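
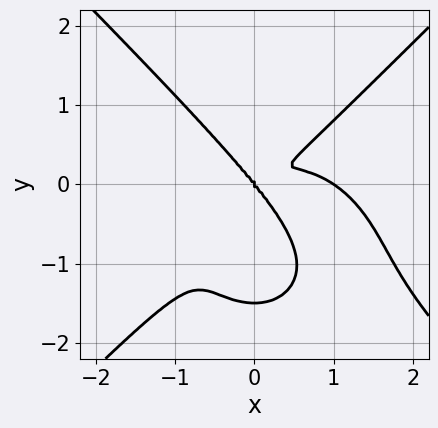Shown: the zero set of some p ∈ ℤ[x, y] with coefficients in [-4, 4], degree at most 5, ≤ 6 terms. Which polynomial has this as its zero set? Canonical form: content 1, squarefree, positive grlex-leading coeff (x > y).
The degree is 4 — a generic line meets the curve in up to 4 points.
From the axis intercepts and sections: among the integer gridlines, it crosses the x-axis at x ∈ {0, 1}; one y-axis crossing is at y = 0.
Solving for integer coefficients yields p as stated.

2*x^4 - 2*y^4 - 2*x^3 + 3*x^2*y - 3*y^3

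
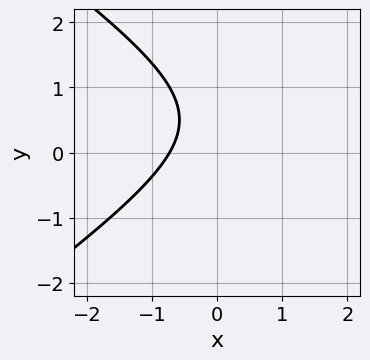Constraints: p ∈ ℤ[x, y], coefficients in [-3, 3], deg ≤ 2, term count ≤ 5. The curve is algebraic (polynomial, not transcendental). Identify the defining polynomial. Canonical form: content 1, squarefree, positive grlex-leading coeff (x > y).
x^2 - 2*y^2 - 2*x + 2*y - 2

First, degree: the shape is more complex than any degree-1 curve, so deg p = 2.
Next, against the integer gridlines: no y-intercept at any integer in the box.
Finally, these observations pin down the coefficients.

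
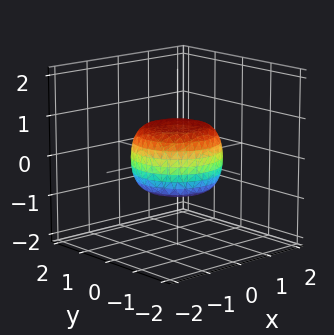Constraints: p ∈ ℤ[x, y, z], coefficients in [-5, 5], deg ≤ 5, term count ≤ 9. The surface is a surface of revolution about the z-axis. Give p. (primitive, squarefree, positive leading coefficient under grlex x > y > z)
2*x^4 + 4*x^2*y^2 + 2*y^4 - x^2 - y^2 + 3*z^2 - 2

First, degree: the shape is more complex than any degree-3 surface, so deg p = 4.
Then, by symmetry, the surface is invariant under rotation about z: p = q(x² + y², z).
Then, from the visible intercepts: a circular section at z = 0 has radius between 1 and 2.
Finally, assembling these constraints gives the stated polynomial.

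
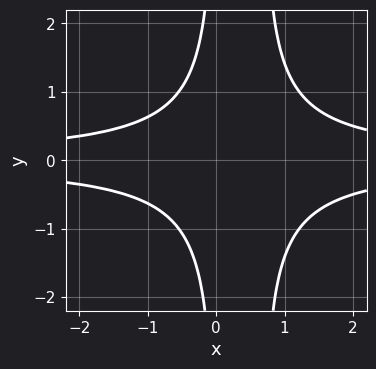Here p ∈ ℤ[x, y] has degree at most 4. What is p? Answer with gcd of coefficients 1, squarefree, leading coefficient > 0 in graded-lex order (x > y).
3*x^2*y^2 - 2*x*y^2 - 2

First, degree: the shape is more complex than any degree-3 curve, so deg p = 4.
Then, symmetries: it's symmetric under y → −y, forcing even powers of y.
Next, checking where it meets the axes: it misses every integer gridline on the x-axis; it misses every integer gridline on the y-axis.
Finally, putting this together gives p.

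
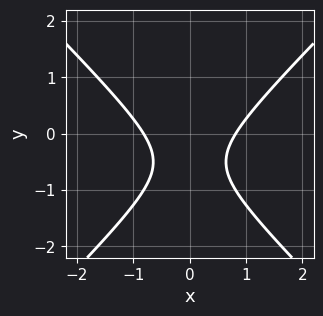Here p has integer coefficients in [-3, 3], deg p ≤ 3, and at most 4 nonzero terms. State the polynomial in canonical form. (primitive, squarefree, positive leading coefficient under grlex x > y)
(a) Degree: a generic line meets the curve in up to 2 points, so deg p = 2.
(b) Symmetries: mirror symmetry x ↦ −x ⇒ only even powers of x.
(c) Reading off the gridlines: no y-intercept at any integer in the box.
(d) The integer polynomial consistent with all of this is the stated p.

3*x^2 - 3*y^2 - 3*y - 2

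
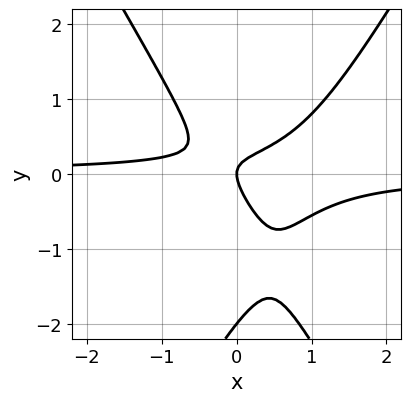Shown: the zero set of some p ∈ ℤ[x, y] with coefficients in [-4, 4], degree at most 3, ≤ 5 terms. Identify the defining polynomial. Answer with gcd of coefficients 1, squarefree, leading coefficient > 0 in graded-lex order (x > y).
3*x^2*y - y^3 - 2*x*y - 2*y^2 + x

(a) Degree: a generic line meets the curve in up to 3 points, so deg p = 3.
(b) From the axis intercepts and sections: the y-axis gridline crossings are at y ∈ {-2, 0}; one x-axis crossing is at x = 0.
(c) Putting this together gives p.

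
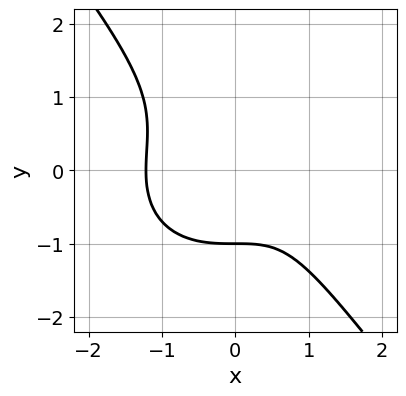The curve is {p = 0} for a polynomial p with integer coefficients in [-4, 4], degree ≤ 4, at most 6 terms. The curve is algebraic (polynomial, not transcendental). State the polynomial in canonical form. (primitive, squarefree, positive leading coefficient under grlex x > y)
1. Degree: a generic line meets the curve in up to 3 points, so deg p = 3.
2. Checking where it meets the axes: it meets the y-axis at y = -1 (among the integer gridlines).
3. These observations pin down the coefficients.

3*x^3 + 2*x*y^2 + 3*y^3 - 2*x + 3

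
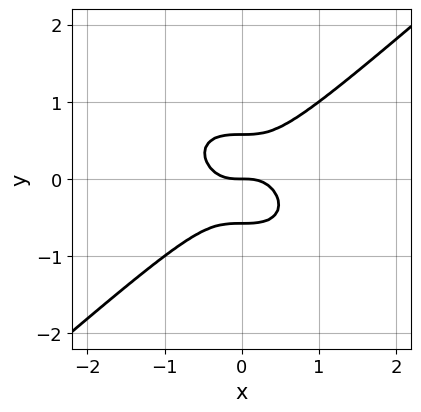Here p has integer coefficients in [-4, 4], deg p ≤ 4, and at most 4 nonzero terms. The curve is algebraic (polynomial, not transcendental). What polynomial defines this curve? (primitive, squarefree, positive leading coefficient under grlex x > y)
2*x^3 - 3*y^3 + y

First, the degree is 3 — no degree-2 curve has this shape.
Then, reading off the gridlines: one y-axis crossing is at y = 0; it crosses the x-axis at the gridline x = 0.
Finally, matching integer coefficients to the picture gives p.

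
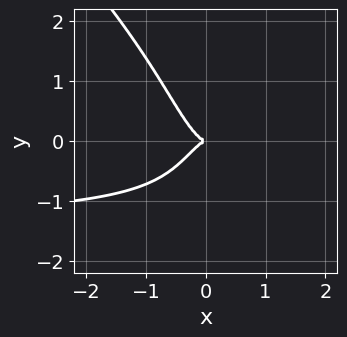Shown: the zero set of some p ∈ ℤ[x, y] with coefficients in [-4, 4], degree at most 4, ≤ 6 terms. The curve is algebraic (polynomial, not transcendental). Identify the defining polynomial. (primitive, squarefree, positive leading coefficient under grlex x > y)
2*x^3*y + 2*x^2*y^2 + 3*x^3 + y^2

First, deg p = 4.
Next, checking where it meets the axes: one y-axis crossing is at y = 0; one x-axis crossing is at x = 0.
Finally, together with the visible shape, these determine p as stated.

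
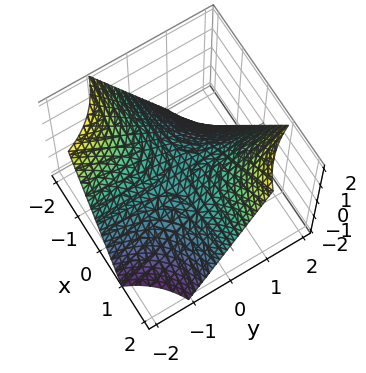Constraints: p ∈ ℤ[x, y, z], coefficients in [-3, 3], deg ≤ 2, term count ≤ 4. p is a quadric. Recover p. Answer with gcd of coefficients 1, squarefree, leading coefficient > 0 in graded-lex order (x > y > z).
(a) The degree is 2 — a hyperbolic paraboloid; a quadric.
(b) Reading off the gridlines: it meets the z-axis at z = 0 (among the integer gridlines); every point of the x-axis in the box is on the surface; the visible y-axis segment lies entirely on the surface.
(c) Fitting integer coefficients to these (and the overall shape) gives p.

x*y - z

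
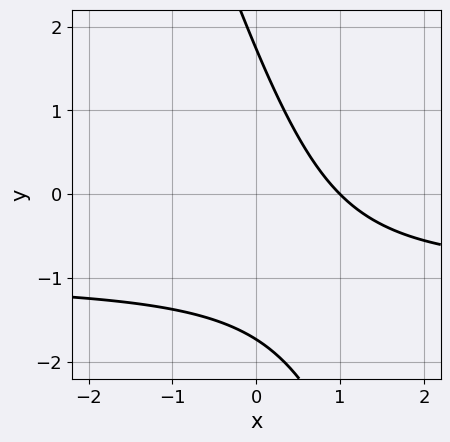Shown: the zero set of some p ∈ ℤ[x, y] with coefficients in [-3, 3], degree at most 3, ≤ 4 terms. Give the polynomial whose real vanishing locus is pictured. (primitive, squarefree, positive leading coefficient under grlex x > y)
3*x*y + y^2 + 3*x - 3

First, deg p = 2.
Then, reading off the gridlines: one x-axis crossing is at x = 1.
Finally, solving for integer coefficients yields p as stated.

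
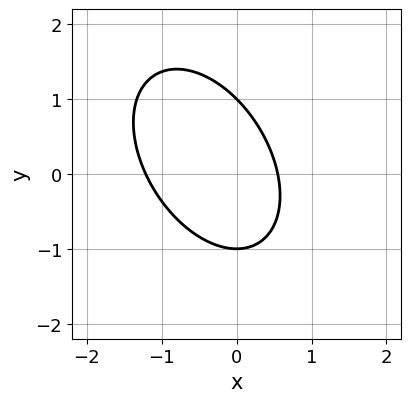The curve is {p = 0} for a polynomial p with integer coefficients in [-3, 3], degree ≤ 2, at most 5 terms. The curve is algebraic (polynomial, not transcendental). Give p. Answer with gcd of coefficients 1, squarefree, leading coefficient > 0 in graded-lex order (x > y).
1. deg p = 2. No degree-1 curve has this shape.
2. Checking where it meets the axes: among the integer gridlines, it crosses the y-axis at y ∈ {-1, 1}.
3. Fitting integer coefficients to these (and the overall shape) gives p.

3*x^2 + 2*x*y + 2*y^2 + 2*x - 2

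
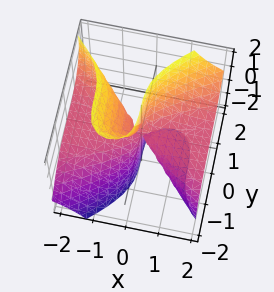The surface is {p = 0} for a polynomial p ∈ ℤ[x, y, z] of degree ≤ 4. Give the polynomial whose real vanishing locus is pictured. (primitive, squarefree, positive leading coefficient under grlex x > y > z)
3*x^2*z + 2*x*z^2 - 2*y^3

1. The degree is 3 — no degree-2 surface has this shape.
2. Reading off the gridlines: the visible z-axis segment lies entirely on the surface; it crosses the y-axis at the gridline y = 0; the visible x-axis segment lies entirely on the surface.
3. Together with the visible shape, these determine p as stated.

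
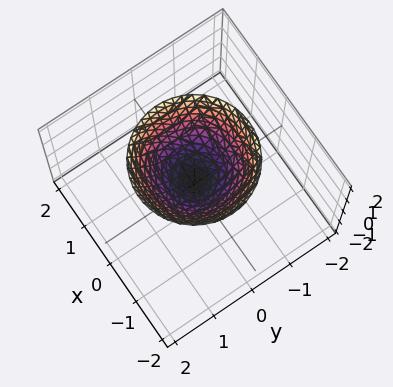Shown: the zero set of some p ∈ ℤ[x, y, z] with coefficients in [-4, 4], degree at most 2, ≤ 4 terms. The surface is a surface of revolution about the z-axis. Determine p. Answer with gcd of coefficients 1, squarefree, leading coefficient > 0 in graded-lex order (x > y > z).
3*x^2 + 3*y^2 - 3*z + 1

deg p = 2. The shape is more complex than any degree-1 surface.
By symmetry, the surface is invariant under rotation about z: p = q(x² + y², z).
Against the integer gridlines: a circular section at z = 1 has radius between 0 and 1; it misses every integer gridline on the y-axis; no x-intercept at any integer in the box.
The integer polynomial consistent with all of this is the stated p.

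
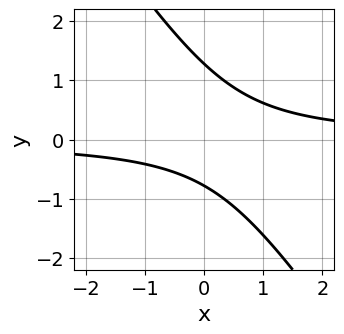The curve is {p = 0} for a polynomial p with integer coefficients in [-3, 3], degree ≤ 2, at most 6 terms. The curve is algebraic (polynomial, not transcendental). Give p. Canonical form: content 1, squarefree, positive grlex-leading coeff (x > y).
deg p = 2. A generic line meets the curve in up to 2 points.
From the visible intercepts: the curve avoids every integer x-axis point in the box.
The integer polynomial consistent with all of this is the stated p.

3*x*y + 2*y^2 - y - 2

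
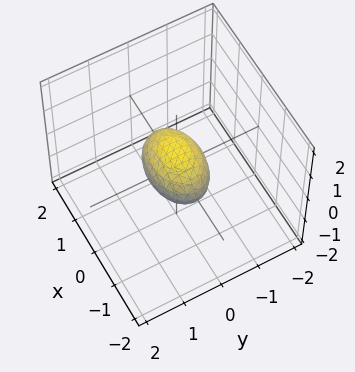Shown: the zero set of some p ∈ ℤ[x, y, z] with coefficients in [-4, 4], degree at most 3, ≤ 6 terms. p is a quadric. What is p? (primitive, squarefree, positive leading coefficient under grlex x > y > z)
x^2 + 2*y^2 + 2*z^2 - 1

Degree: bounded and convex; a quadric, so deg p = 2.
Symmetries: the x ↦ −x reflection is a symmetry, so x appears only in even powers; the y ↦ −y reflection is a symmetry, so y appears only in even powers; mirror symmetry z ↦ −z ⇒ only even powers of z.
From the visible intercepts: among the integer gridlines, it crosses the x-axis at x ∈ {-1, 1}.
Assembling these constraints gives the stated polynomial.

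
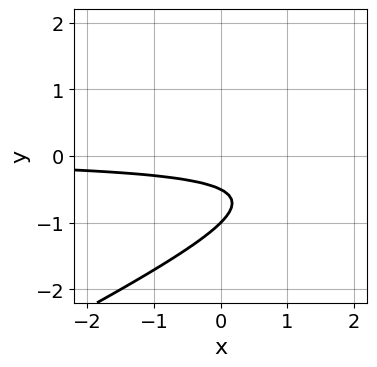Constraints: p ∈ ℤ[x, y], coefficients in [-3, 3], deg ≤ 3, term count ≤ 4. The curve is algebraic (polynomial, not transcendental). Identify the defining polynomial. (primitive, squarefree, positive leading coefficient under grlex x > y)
(a) deg p = 2. No degree-1 curve has this shape.
(b) From the axis intercepts and sections: it misses every integer gridline on the x-axis; one y-axis crossing is at y = -1.
(c) Matching integer coefficients to the picture gives p.

x*y - 2*y^2 - 3*y - 1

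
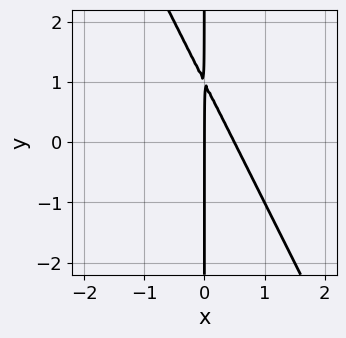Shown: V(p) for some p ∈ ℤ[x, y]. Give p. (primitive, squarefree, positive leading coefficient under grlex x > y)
2*x^2 + x*y - x

First, the degree is 2 — the shape is more complex than any degree-1 curve.
Then, reading off the gridlines: one x-axis crossing is at x = 0; the visible y-axis segment lies entirely on the curve.
Finally, together with the visible shape, these determine p as stated.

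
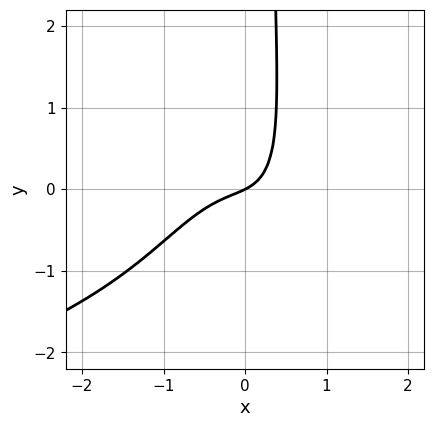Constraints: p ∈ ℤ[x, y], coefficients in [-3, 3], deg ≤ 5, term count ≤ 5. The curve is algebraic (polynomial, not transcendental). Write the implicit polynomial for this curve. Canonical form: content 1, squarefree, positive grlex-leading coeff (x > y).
2*x^2*y^2 + 3*x^3 + 3*x*y + x - 2*y

(a) deg p = 4.
(b) Observable constraints: it meets the y-axis at y = 0 (among the integer gridlines); it crosses the x-axis at the gridline x = 0.
(c) Solving for integer coefficients yields p as stated.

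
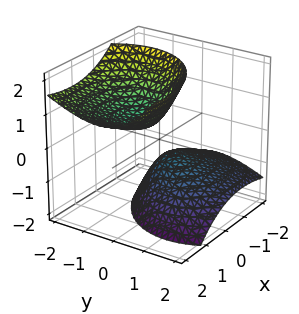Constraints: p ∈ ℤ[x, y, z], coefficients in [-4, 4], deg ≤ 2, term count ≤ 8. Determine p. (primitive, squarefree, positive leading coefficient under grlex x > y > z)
2*x^2 - 3*x*z + 3*y^2 + 3*y*z - 2*z^2 + 1

(a) I count 2 distinct pieces.
(b) Degree: the shape is more complex than any degree-1 surface, so deg p = 2.
(c) Observable constraints: the surface avoids every integer x-axis point in the box; no y-intercept at any integer in the box.
(d) Solving for integer coefficients yields p as stated.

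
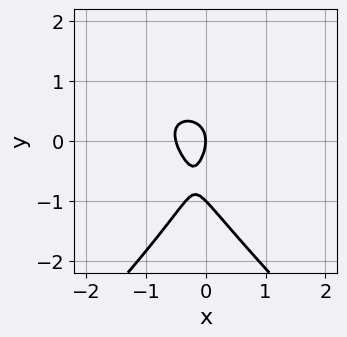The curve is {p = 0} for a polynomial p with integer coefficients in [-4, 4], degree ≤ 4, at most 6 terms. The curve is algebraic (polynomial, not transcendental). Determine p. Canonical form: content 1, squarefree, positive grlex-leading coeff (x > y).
First, the degree is 3 — no degree-2 curve has this shape.
Then, checking where it meets the axes: the y-axis gridline crossings are at y ∈ {-1, 0}; one x-axis crossing is at x = 0.
Finally, together with the visible shape, these determine p as stated.

x^2*y - y^3 - 2*x^2 - y^2 - x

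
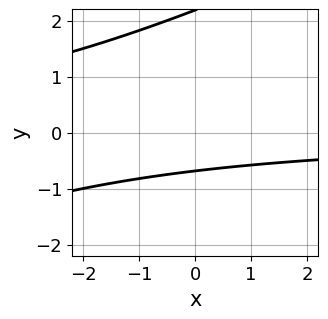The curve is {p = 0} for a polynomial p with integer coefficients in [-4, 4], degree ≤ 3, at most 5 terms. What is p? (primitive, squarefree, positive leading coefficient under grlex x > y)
The degree is 2 — no degree-1 curve has this shape.
Checking where it meets the axes: the curve avoids every integer x-axis point in the box.
Solving for integer coefficients yields p as stated.

x*y - 2*y^2 + 3*y + 3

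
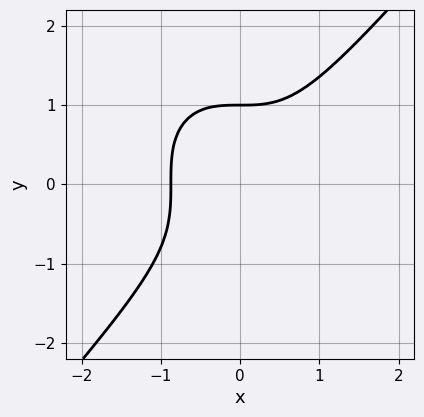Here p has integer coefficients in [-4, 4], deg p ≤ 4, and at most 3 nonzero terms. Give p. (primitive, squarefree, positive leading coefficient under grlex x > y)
(a) The degree is 3 — no degree-2 curve has this shape.
(b) Reading off the gridlines: it crosses the y-axis at the gridline y = 1.
(c) Putting this together gives p.

3*x^3 - 2*y^3 + 2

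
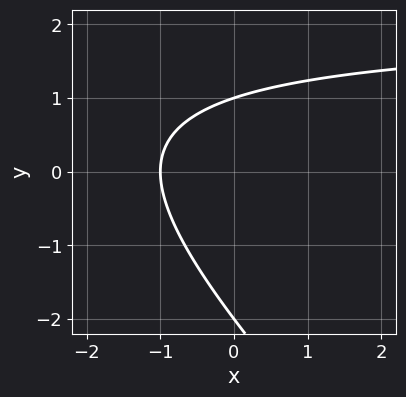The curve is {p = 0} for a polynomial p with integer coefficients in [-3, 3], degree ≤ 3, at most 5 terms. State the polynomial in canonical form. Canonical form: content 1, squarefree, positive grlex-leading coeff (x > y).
1. deg p = 2. No degree-1 curve has this shape.
2. Reading off the gridlines: among the integer gridlines, it crosses the y-axis at y ∈ {-2, 1}; it crosses the x-axis at the gridline x = -1.
3. Assembling these constraints gives the stated polynomial.

x*y + y^2 - 2*x + y - 2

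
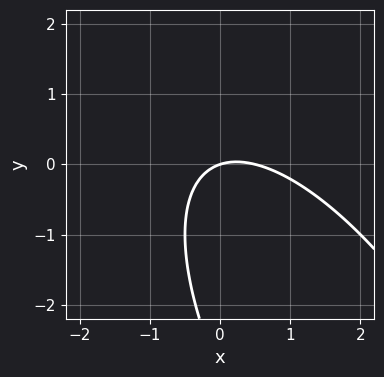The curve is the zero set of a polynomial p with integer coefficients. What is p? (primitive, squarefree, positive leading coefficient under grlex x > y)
First, degree: a generic line meets the curve in up to 2 points, so deg p = 2.
Next, checking where it meets the axes: it crosses the y-axis at the gridline y = 0; it meets the x-axis at x = 0 (among the integer gridlines).
Finally, assembling these constraints gives the stated polynomial.

2*x^2 + 2*x*y + y^2 - x + 3*y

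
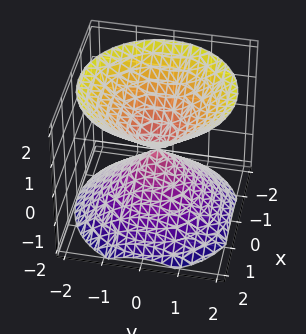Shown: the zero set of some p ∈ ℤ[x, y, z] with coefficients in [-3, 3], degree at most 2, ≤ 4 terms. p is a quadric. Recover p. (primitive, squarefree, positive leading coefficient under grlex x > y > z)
(a) I count 2 distinct pieces.
(b) Degree: a double cone through the origin; a quadric, so deg p = 2.
(c) Symmetries: it's symmetric under z → −z, forcing even powers of z; the surface is invariant under rotation about z: p = q(x² + y², z).
(d) Against the integer gridlines: a circular section at z = -1 has radius exactly 1; one z-axis crossing is at z = 0.
(e) Solving for integer coefficients yields p as stated.

x^2 + y^2 - z^2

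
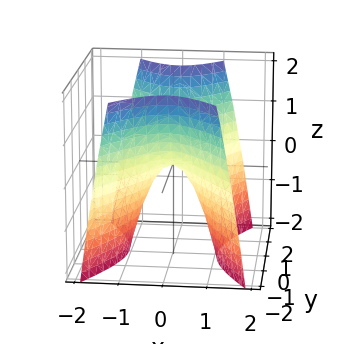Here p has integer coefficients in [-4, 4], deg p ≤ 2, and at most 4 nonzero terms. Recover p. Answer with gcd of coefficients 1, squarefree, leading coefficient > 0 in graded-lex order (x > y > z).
1. deg p = 2.
2. Symmetries: mirror symmetry y ↦ −y ⇒ only even powers of y; the x ↦ −x reflection is a symmetry, so x appears only in even powers.
3. Reading off the gridlines: one x-axis crossing is at x = 0; it meets the z-axis at z = 0 (among the integer gridlines); it meets the y-axis at y = 0 (among the integer gridlines).
4. Solving for integer coefficients yields p as stated.

2*x^2 - y^2 + z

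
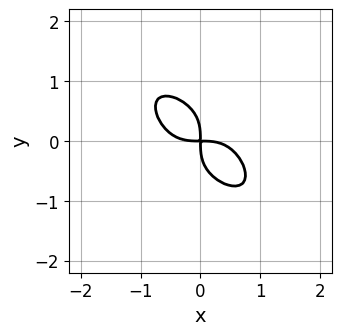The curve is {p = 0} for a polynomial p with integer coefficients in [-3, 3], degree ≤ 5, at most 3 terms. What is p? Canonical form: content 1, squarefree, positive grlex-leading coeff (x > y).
deg p = 4. A generic line meets the curve in up to 4 points.
Putting this together gives p.

x^4 + y^4 + x*y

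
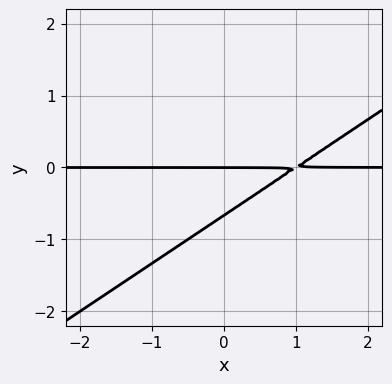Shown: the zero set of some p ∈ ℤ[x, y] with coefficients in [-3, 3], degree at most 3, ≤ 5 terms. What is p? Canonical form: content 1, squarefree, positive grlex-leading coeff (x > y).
2*x*y - 3*y^2 - 2*y

1. deg p = 2. The shape is more complex than any degree-1 curve.
2. Against the integer gridlines: the visible x-axis segment lies entirely on the curve; it meets the y-axis at y = 0 (among the integer gridlines).
3. Putting this together gives p.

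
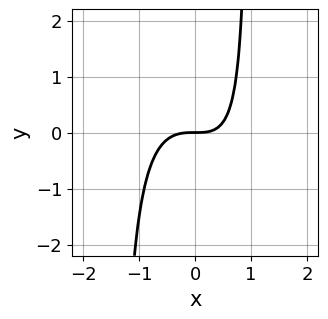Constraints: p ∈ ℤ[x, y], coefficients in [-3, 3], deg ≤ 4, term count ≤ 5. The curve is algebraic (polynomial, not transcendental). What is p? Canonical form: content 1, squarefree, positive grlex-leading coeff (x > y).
3*x^3 + 2*x^2*y + x*y - 3*y

(a) The degree is 3 — the shape is more complex than any degree-2 curve.
(b) Checking where it meets the axes: one y-axis crossing is at y = 0; it meets the x-axis at x = 0 (among the integer gridlines).
(c) Fitting integer coefficients to these (and the overall shape) gives p.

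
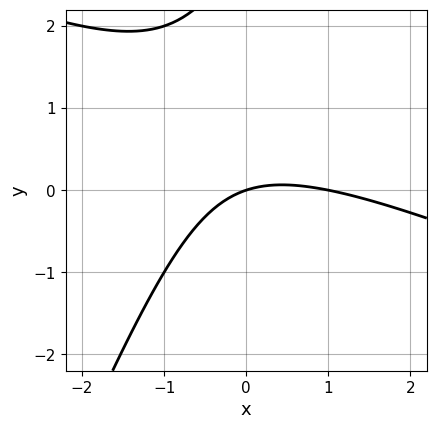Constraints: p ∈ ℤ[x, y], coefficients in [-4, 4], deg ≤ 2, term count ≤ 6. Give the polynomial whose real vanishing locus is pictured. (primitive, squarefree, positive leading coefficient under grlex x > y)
First, deg p = 2. No degree-1 curve has this shape.
Next, observable constraints: it meets the y-axis at y = 0 (among the integer gridlines); among the integer gridlines, it crosses the x-axis at x ∈ {0, 1}.
Finally, fitting integer coefficients to these (and the overall shape) gives p.

x^2 + 2*x*y - y^2 - x + 3*y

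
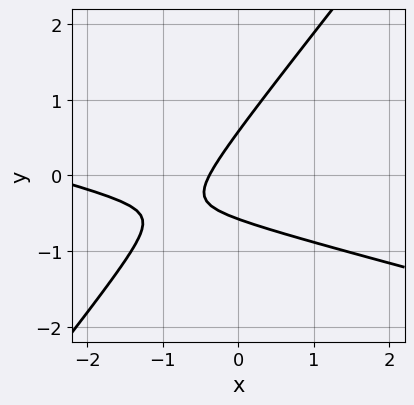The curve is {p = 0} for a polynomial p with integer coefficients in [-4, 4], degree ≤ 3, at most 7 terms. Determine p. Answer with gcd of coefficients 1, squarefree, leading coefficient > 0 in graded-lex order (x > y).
x^2 + 3*x*y - 3*y^2 + 3*x + 1

1. deg p = 2. A generic line meets the curve in up to 2 points.
2. The integer polynomial consistent with all of this is the stated p.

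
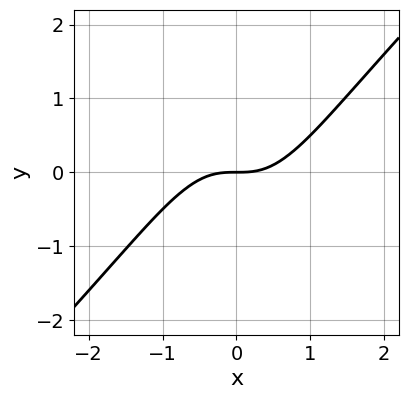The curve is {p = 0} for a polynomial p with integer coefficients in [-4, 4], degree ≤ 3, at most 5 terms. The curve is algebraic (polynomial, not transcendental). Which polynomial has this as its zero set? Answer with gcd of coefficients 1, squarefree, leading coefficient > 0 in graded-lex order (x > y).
1. Degree: the shape is more complex than any degree-2 curve, so deg p = 3.
2. From the axis intercepts and sections: it meets the y-axis at y = 0 (among the integer gridlines); it meets the x-axis at x = 0 (among the integer gridlines).
3. Solving for integer coefficients yields p as stated.

x^3 - x^2*y - y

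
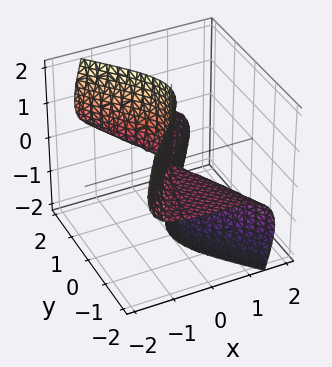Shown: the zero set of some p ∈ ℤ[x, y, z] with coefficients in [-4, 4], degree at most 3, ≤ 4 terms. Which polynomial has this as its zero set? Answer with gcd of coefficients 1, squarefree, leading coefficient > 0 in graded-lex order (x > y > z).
x^3 - 2*x^2*z + 3*x*z^2 + 3*y^2*z

Degree: no degree-2 surface has this shape, so deg p = 3.
From the visible intercepts: one x-axis crossing is at x = 0; every point of the z-axis in the box is on the surface; the visible y-axis segment lies entirely on the surface.
Solving for integer coefficients yields p as stated.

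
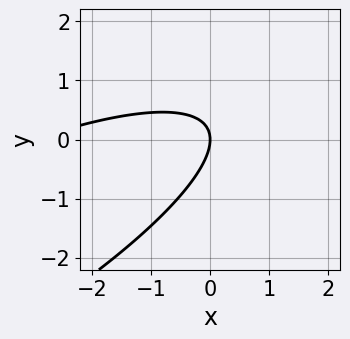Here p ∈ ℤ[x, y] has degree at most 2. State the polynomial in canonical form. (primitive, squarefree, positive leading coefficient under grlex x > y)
1. deg p = 2.
2. Checking where it meets the axes: one x-axis crossing is at x = 0; it meets the y-axis at y = 0 (among the integer gridlines).
3. Solving for integer coefficients yields p as stated.

x^2 - 3*x*y + 3*y^2 + 3*x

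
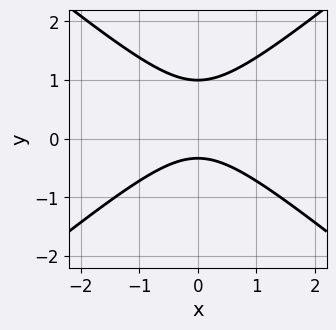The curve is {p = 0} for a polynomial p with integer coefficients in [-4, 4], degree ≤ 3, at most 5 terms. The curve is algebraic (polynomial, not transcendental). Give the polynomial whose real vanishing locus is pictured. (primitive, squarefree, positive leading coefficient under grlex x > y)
2*x^2 - 3*y^2 + 2*y + 1

The degree is 2 — a generic line meets the curve in up to 2 points.
Symmetries: the x ↦ −x reflection is a symmetry, so x appears only in even powers.
Observable constraints: no x-intercept at any integer in the box; it meets the y-axis at y = 1 (among the integer gridlines).
These observations pin down the coefficients.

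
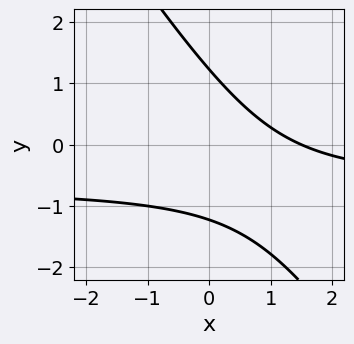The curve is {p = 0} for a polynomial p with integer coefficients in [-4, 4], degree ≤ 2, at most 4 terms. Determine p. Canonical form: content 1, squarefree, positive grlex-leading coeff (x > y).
3*x*y + 2*y^2 + 2*x - 3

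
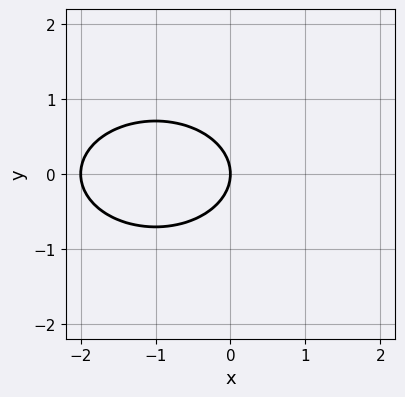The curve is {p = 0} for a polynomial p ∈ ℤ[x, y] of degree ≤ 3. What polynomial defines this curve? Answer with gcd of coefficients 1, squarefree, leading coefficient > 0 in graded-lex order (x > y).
x^2 + 2*y^2 + 2*x

First, degree: the shape is more complex than any degree-1 curve, so deg p = 2.
Then, symmetries: mirror symmetry y ↦ −y ⇒ only even powers of y.
Then, observable constraints: it meets the y-axis at y = 0 (among the integer gridlines); the x-axis gridline crossings are at x ∈ {-2, 0}.
Finally, the integer polynomial consistent with all of this is the stated p.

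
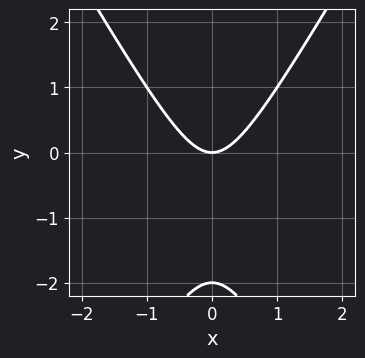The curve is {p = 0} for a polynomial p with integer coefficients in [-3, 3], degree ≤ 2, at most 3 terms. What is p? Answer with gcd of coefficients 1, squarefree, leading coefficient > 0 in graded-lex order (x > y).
3*x^2 - y^2 - 2*y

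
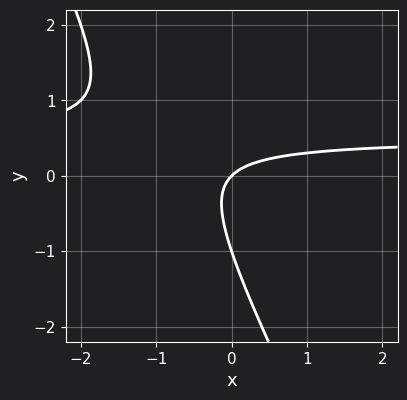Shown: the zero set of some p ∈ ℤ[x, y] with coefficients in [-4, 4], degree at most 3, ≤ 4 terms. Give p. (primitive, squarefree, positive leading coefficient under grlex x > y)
2*x*y + y^2 - x + y

First, deg p = 2.
Then, from the visible intercepts: it meets the x-axis at x = 0 (among the integer gridlines); among the integer gridlines, it crosses the y-axis at y ∈ {-1, 0}.
Finally, the integer polynomial consistent with all of this is the stated p.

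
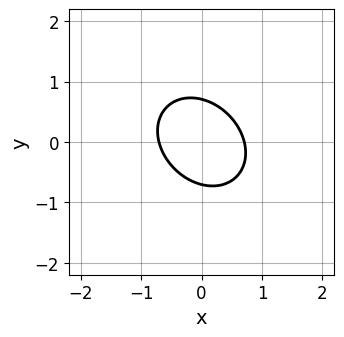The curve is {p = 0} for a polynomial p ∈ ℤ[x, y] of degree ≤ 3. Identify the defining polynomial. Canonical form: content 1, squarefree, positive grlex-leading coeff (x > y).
1. Degree: the shape is more complex than any degree-1 curve, so deg p = 2.
2. Matching integer coefficients to the picture gives p.

2*x^2 + x*y + 2*y^2 - 1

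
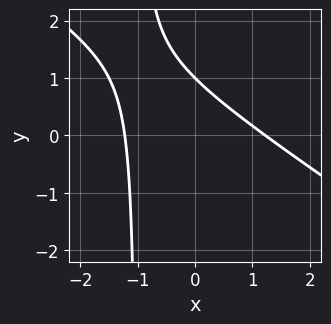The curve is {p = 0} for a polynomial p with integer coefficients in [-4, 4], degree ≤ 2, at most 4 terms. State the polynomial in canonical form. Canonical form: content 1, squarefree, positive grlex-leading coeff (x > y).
(a) deg p = 2.
(b) Against the integer gridlines: it meets the y-axis at y = 1 (among the integer gridlines).
(c) Matching integer coefficients to the picture gives p.

2*x^2 + 3*x*y + 3*y - 3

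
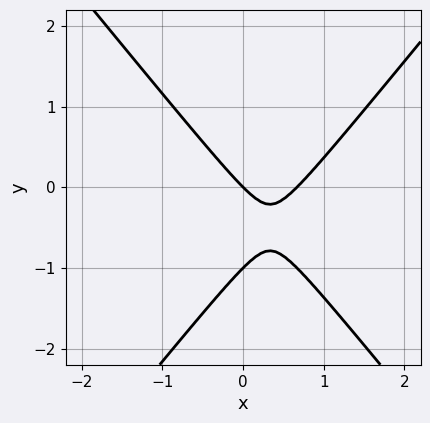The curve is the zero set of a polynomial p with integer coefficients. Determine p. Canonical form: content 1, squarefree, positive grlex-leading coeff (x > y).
First, the degree is 2 — a generic line meets the curve in up to 2 points.
Then, observable constraints: one x-axis crossing is at x = 0; the y-axis gridline crossings are at y ∈ {-1, 0}.
Finally, solving for integer coefficients yields p as stated.

3*x^2 - 2*y^2 - 2*x - 2*y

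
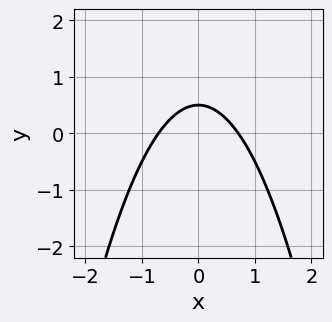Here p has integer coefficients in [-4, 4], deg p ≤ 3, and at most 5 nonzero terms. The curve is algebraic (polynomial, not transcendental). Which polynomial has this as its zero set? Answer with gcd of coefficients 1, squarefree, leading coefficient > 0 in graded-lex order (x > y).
2*x^2 + 2*y - 1

1. Degree: no degree-1 curve has this shape, so deg p = 2.
2. Symmetries: mirror symmetry x ↦ −x ⇒ only even powers of x.
3. Putting this together gives p.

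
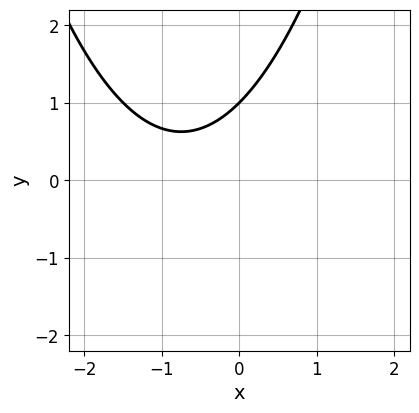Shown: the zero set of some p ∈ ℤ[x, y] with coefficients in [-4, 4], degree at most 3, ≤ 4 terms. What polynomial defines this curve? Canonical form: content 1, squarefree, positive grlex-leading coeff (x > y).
1. The degree is 2 — the shape is more complex than any degree-1 curve.
2. Checking where it meets the axes: it meets the y-axis at y = 1 (among the integer gridlines); it misses every integer gridline on the x-axis.
3. Putting this together gives p.

2*x^2 + 3*x - 3*y + 3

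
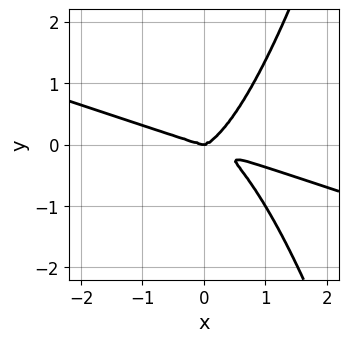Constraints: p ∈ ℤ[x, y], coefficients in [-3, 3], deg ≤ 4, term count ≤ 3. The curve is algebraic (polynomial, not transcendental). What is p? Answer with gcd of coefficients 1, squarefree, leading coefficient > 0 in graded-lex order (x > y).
x^4 + 3*x^3*y - 2*y^3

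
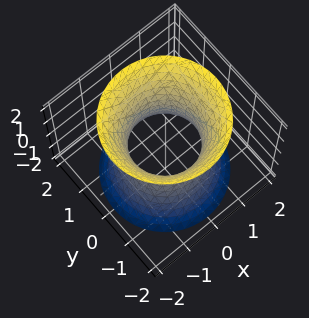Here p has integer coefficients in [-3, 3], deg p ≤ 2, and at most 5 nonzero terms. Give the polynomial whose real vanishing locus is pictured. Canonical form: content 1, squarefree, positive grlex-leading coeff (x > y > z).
2*x^2 + 2*y^2 - z^2 - 2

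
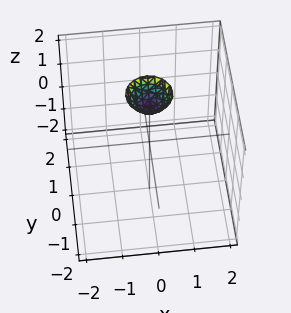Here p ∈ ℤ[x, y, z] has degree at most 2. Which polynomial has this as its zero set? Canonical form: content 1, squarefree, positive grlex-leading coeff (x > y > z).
1. deg p = 2.
2. Symmetry: every cross-section ⟂ z is a circle, so x, y appear only via x² + y².
3. From the visible intercepts: it misses every integer gridline on the x-axis; it misses every integer gridline on the y-axis.
4. Putting this together gives p.

3*x^2 + 3*y^2 - 2*z + 3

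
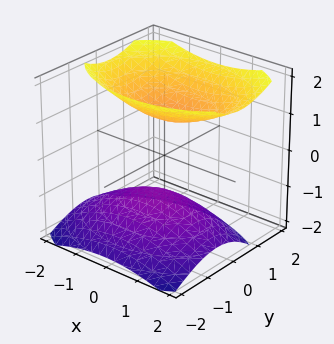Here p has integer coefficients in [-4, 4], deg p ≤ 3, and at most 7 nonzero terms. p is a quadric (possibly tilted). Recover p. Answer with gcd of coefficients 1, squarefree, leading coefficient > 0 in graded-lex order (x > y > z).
x^2 + 2*y^2 - y*z - 2*z^2 + 2

First, the picture has 2 separate pieces. They look like related sheets of one shape, so recover p as a whole.
Next, the degree is 2 — the shape is more complex than any degree-1 surface.
Then, observable constraints: it misses every integer gridline on the y-axis; the z-axis gridline crossings are at z ∈ {-1, 1}; no x-intercept at any integer in the box.
Finally, the integer polynomial consistent with all of this is the stated p.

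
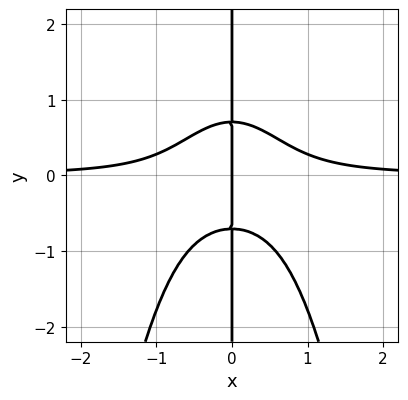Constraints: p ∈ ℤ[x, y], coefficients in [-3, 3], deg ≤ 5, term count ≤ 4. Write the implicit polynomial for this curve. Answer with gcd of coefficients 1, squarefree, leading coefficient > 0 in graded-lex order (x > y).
3*x^3*y + 2*x*y^2 - x

(a) Degree: a generic line meets the curve in up to 4 points, so deg p = 4.
(b) Against the integer gridlines: it meets the x-axis at x = 0 (among the integer gridlines); every point of the y-axis in the box is on the curve.
(c) These observations pin down the coefficients.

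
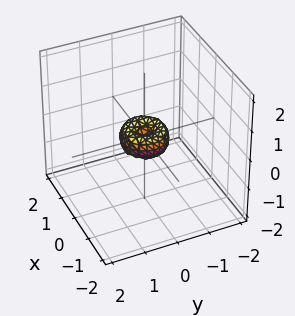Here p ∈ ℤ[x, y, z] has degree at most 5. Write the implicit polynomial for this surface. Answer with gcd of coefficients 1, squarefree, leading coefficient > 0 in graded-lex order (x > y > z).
First, the degree is 4 — a generic line meets the surface in up to 4 points.
Next, by symmetry, the z-axis is an axis of rotation, so x and y enter only as x² + y².
Next, from the visible intercepts: it meets the y-axis at y = 0 (among the integer gridlines); it crosses the z-axis at the gridline z = 0; one x-axis crossing is at x = 0; a circular section at z = 0 has radius between 0 and 1.
Finally, assembling these constraints gives the stated polynomial.

2*x^4 + 4*x^2*y^2 + 2*y^4 - x^2 - y^2 + z^2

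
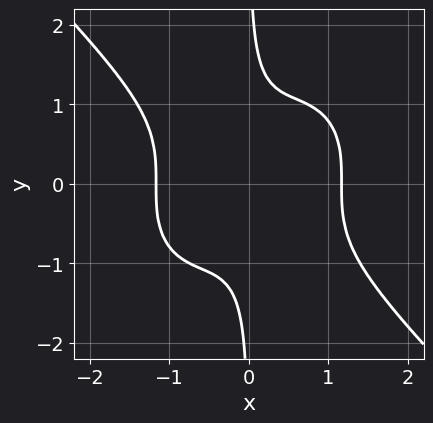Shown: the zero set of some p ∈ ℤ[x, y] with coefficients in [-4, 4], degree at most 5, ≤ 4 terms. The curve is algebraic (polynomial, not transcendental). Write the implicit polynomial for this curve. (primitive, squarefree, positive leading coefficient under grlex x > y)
2*x^4 + 2*x*y^3 - 2*x^2 - 1

1. deg p = 4. A generic line meets the curve in up to 4 points.
2. From the axis intercepts and sections: no y-intercept at any integer in the box.
3. Assembling these constraints gives the stated polynomial.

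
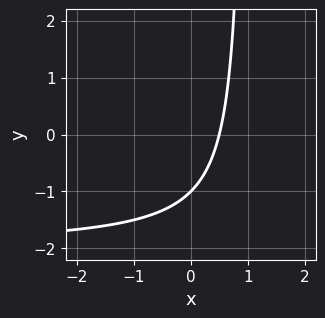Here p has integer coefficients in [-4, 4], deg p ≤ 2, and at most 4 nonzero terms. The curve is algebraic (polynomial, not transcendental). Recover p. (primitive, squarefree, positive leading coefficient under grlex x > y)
x*y + 2*x - y - 1

First, deg p = 2. A generic line meets the curve in up to 2 points.
Next, from the visible intercepts: it meets the y-axis at y = -1 (among the integer gridlines).
Finally, the integer polynomial consistent with all of this is the stated p.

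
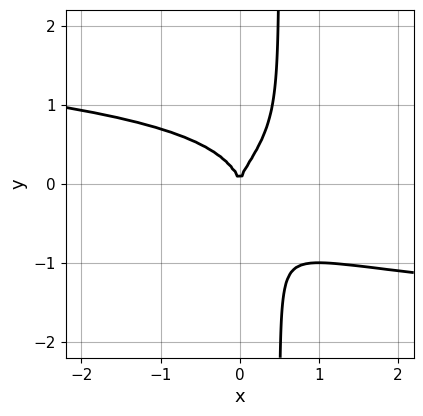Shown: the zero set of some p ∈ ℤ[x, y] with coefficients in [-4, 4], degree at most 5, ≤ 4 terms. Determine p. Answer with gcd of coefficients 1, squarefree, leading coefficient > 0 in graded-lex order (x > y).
1. The degree is 4 — a generic line meets the curve in up to 4 points.
2. From the axis intercepts and sections: one x-axis crossing is at x = 0; it crosses the y-axis at the gridline y = 0.
3. Together with the visible shape, these determine p as stated.

2*x*y^3 - y^3 + x^2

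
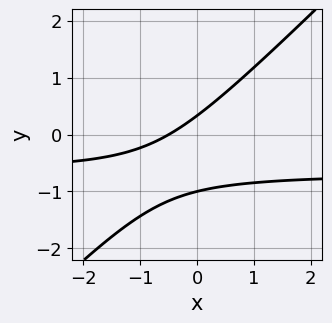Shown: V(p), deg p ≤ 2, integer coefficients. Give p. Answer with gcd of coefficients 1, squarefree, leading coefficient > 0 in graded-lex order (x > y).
3*x*y - 3*y^2 + 2*x - 2*y + 1

1. The degree is 2 — the shape is more complex than any degree-1 curve.
2. From the axis intercepts and sections: one y-axis crossing is at y = -1.
3. These observations pin down the coefficients.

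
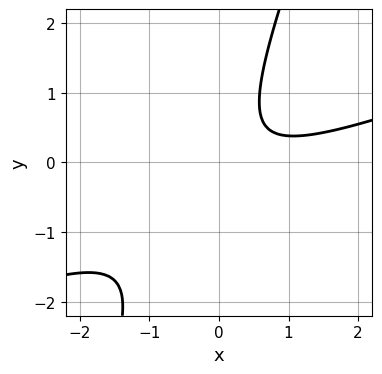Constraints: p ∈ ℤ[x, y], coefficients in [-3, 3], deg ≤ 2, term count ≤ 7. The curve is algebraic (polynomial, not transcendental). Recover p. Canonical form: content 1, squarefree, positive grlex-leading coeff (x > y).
x^2 - 3*x*y + y^2 - x + 1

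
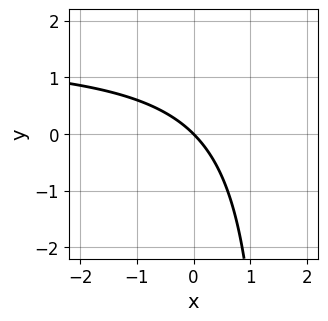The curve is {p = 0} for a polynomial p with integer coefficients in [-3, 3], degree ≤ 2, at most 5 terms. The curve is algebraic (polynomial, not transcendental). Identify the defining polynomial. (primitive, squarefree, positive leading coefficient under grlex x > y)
2*x*y - 3*x - 3*y

1. Degree: a generic line meets the curve in up to 2 points, so deg p = 2.
2. Against the integer gridlines: it meets the x-axis at x = 0 (among the integer gridlines); it meets the y-axis at y = 0 (among the integer gridlines).
3. Putting this together gives p.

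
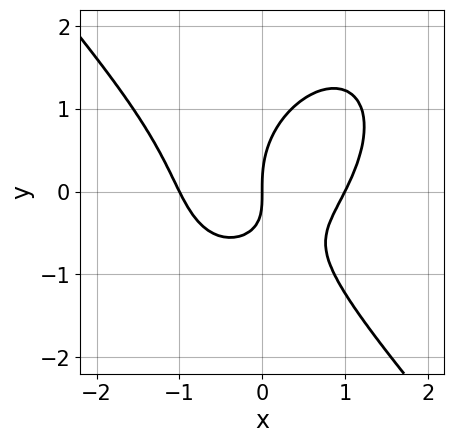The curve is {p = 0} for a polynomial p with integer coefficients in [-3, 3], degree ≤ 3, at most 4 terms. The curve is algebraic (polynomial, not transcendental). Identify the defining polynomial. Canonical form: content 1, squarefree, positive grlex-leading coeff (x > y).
3*x^3 + 2*y^3 - 3*x*y - 3*x

1. Degree: no degree-2 curve has this shape, so deg p = 3.
2. Against the integer gridlines: the x-axis gridline crossings are at x ∈ {-1, 0, 1}; it crosses the y-axis at the gridline y = 0.
3. Putting this together gives p.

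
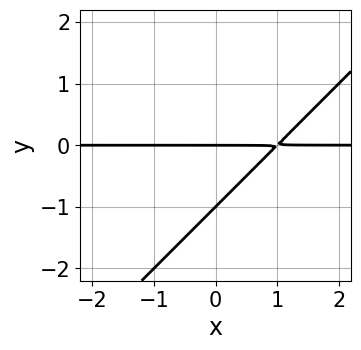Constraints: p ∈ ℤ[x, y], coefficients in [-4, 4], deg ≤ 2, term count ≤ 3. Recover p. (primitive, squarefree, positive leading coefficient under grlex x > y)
First, deg p = 2. A generic line meets the curve in up to 2 points.
Then, reading off the gridlines: the visible x-axis segment lies entirely on the curve; among the integer gridlines, it crosses the y-axis at y ∈ {-1, 0}.
Finally, solving for integer coefficients yields p as stated.

x*y - y^2 - y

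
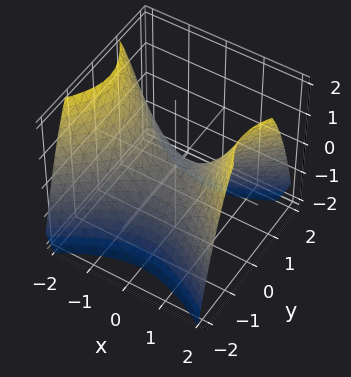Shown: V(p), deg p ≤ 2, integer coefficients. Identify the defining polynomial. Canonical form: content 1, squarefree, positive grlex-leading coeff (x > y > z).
The degree is 2 — a hyperbolic paraboloid; a quadric.
Symmetries: it's symmetric under y → −y, forcing even powers of y; it's symmetric under x → −x, forcing even powers of x.
Checking where it meets the axes: it crosses the y-axis at the gridline y = 0; it crosses the x-axis at the gridline x = 0; it crosses the z-axis at the gridline z = 0.
These observations pin down the coefficients.

2*x^2 - 3*y^2 - 3*z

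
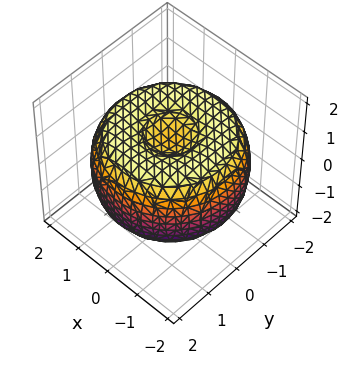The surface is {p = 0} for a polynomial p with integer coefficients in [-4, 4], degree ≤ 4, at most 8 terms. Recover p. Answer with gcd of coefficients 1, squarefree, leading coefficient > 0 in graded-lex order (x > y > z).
First, deg p = 4.
Then, symmetries: every cross-section ⟂ z is a circle, so x, y appear only via x² + y².
Next, from the visible intercepts: a circular section at z = 0 has radius between 1 and 2.
Finally, fitting integer coefficients to these (and the overall shape) gives p.

x^4 + 2*x^2*y^2 + y^4 - 3*x^2 - 3*y^2 + 3*z^2 - 2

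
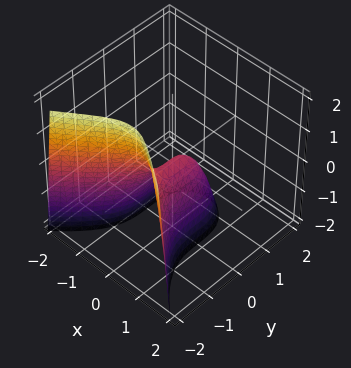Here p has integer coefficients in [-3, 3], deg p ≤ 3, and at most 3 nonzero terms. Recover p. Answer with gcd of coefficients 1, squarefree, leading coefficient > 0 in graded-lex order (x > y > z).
(a) Degree: no degree-2 surface has this shape, so deg p = 3.
(b) Checking where it meets the axes: it meets the y-axis at y = 0 (among the integer gridlines); it crosses the x-axis at the gridline x = 0; it meets the z-axis at z = 0 (among the integer gridlines).
(c) Solving for integer coefficients yields p as stated.

y^3 + 3*x^2 + z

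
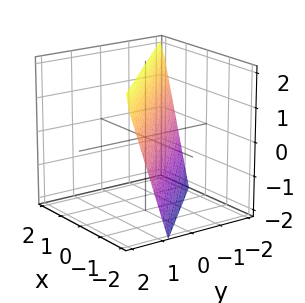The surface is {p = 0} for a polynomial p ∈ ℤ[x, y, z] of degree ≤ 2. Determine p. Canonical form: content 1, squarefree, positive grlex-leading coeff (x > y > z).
deg p = 1. Every cross-section is a straight line — this is a plane.
Observable constraints: it meets the z-axis at z = 2 (among the integer gridlines).
Together with the visible shape, these determine p as stated.

3*x + 3*y - z + 2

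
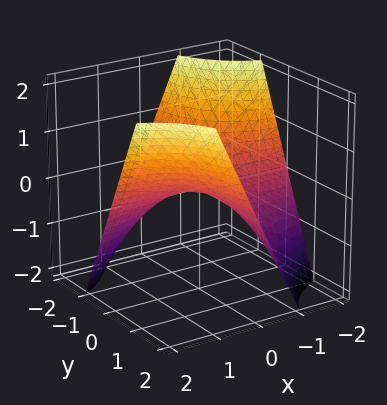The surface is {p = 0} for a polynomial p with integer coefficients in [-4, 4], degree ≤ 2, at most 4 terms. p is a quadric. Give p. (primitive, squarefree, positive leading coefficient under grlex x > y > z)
x*y - z

The degree is 2 — a saddle surface; a quadric.
From the axis intercepts and sections: the visible x-axis segment lies entirely on the surface; one z-axis crossing is at z = 0; the visible y-axis segment lies entirely on the surface.
Assembling these constraints gives the stated polynomial.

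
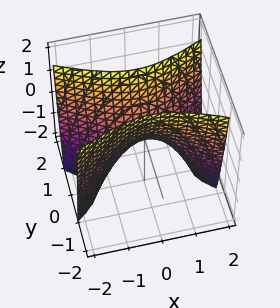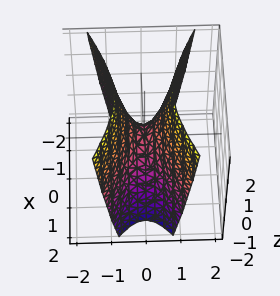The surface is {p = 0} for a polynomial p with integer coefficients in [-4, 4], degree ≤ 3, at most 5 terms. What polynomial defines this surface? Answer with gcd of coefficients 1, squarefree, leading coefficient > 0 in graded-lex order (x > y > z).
1. Degree: a saddle surface; a quadric, so deg p = 2.
2. Symmetries: the x ↦ −x reflection is a symmetry, so x appears only in even powers; it's symmetric under y → −y, forcing even powers of y.
3. From the axis intercepts and sections: it meets the y-axis at y = 0 (among the integer gridlines); one x-axis crossing is at x = 0; it meets the z-axis at z = 0 (among the integer gridlines).
4. Putting this together gives p.

x^2 - 3*y^2 + z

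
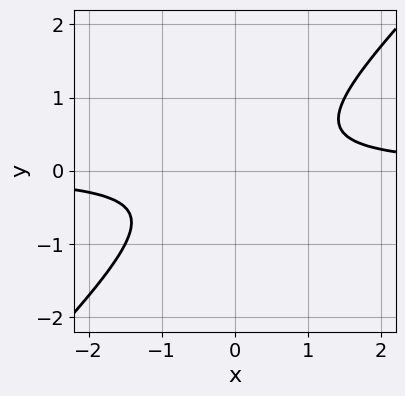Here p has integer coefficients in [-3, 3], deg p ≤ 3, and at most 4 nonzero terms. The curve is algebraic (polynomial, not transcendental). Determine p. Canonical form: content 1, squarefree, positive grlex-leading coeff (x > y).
2*x*y - 2*y^2 - 1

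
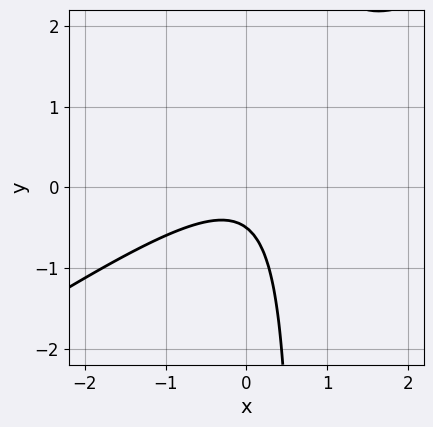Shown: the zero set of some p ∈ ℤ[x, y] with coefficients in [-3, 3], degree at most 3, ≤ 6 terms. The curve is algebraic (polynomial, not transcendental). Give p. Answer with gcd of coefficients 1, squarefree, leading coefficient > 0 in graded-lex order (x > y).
The degree is 2 — the shape is more complex than any degree-1 curve.
Against the integer gridlines: no x-intercept at any integer in the box.
Solving for integer coefficients yields p as stated.

2*x^2 - 3*x*y + 2*y + 1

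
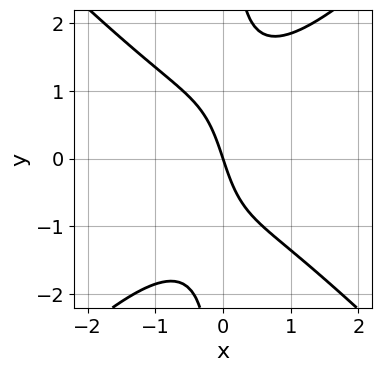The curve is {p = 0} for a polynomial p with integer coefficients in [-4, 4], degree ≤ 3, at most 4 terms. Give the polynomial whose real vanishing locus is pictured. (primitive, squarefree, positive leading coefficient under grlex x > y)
2*x^3 - 2*x*y^2 + 3*x + y

(a) Degree: no degree-2 curve has this shape, so deg p = 3.
(b) From the visible intercepts: one x-axis crossing is at x = 0; it meets the y-axis at y = 0 (among the integer gridlines).
(c) Together with the visible shape, these determine p as stated.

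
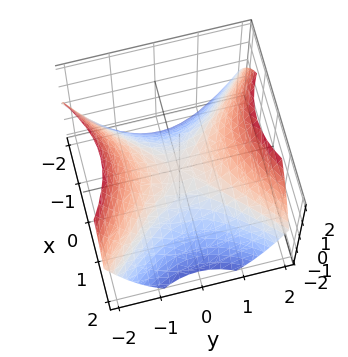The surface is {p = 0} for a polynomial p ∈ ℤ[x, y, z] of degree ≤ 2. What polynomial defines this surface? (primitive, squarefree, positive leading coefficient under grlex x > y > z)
2*x^2 - 2*y^2 + 3*z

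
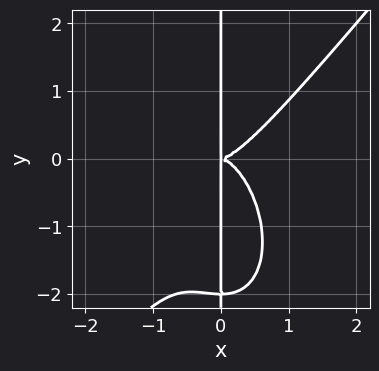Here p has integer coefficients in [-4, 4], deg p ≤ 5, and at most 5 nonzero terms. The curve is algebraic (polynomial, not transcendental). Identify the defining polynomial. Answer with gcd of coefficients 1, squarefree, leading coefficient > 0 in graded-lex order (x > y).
(a) deg p = 4. No degree-3 curve has this shape.
(b) Against the integer gridlines: the visible y-axis segment lies entirely on the curve.
(c) The integer polynomial consistent with all of this is the stated p.

3*x^4 - x^3*y - x*y^3 - 2*x*y^2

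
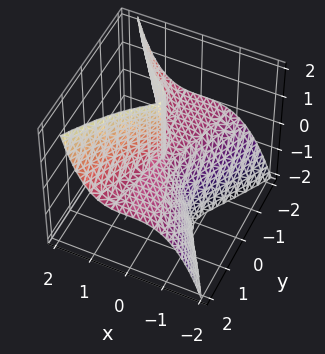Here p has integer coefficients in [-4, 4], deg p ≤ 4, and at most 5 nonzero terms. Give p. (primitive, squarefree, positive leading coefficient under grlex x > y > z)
Degree: the shape is more complex than any degree-2 surface, so deg p = 3.
Checking where it meets the axes: it crosses the x-axis at the gridline x = 0; the visible z-axis segment lies entirely on the surface; the visible y-axis segment lies entirely on the surface.
These observations pin down the coefficients.

3*x^3 - 2*y^2*z + x*z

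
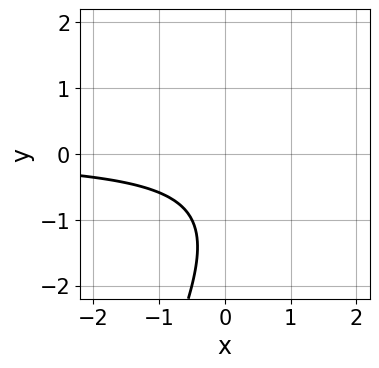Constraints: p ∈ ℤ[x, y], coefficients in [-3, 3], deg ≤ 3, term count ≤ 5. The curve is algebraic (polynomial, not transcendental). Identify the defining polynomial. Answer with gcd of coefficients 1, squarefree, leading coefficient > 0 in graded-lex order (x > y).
2*x*y - y^2 - 2*y - 2

(a) Degree: a generic line meets the curve in up to 2 points, so deg p = 2.
(b) Observable constraints: no y-intercept at any integer in the box; the curve avoids every integer x-axis point in the box.
(c) Matching integer coefficients to the picture gives p.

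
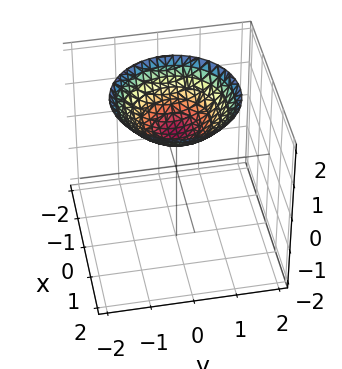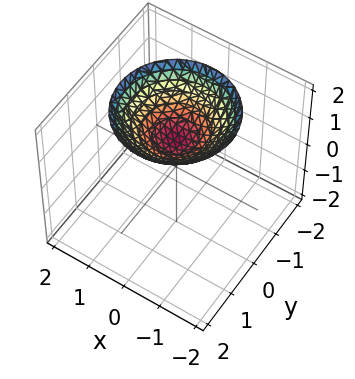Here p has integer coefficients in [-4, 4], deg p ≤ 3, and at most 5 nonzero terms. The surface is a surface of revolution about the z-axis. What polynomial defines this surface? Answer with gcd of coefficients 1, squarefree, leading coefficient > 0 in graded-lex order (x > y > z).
The degree is 2 — a generic line meets the surface in up to 2 points.
By symmetry, the z-axis is an axis of rotation, so x and y enter only as x² + y².
From the visible intercepts: a circular section at z = 2 has radius between 1 and 2; no x-intercept at any integer in the box.
Putting this together gives p. Check: (0, 0, 1) on the z-axis lies on the surface, and p(0, 0, 1) = 0. ✓

x^2 + y^2 - 2*z + 2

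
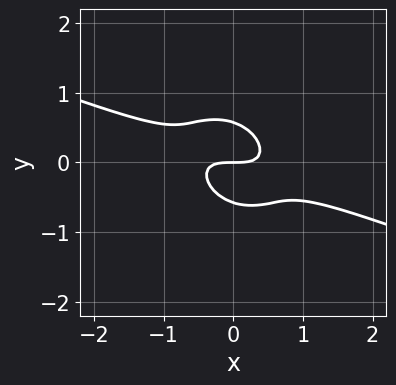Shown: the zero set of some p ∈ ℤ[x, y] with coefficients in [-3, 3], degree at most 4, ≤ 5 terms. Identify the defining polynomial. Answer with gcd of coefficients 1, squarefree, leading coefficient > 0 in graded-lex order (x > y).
x^3 + 3*x^2*y + 2*x*y^2 + 3*y^3 - y

First, deg p = 3.
Next, observable constraints: one x-axis crossing is at x = 0; it meets the y-axis at y = 0 (among the integer gridlines).
Finally, fitting integer coefficients to these (and the overall shape) gives p.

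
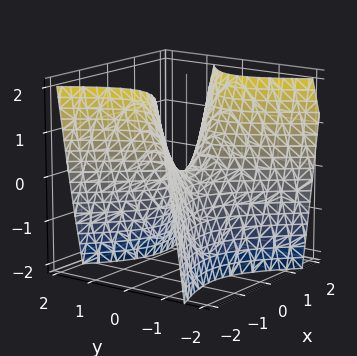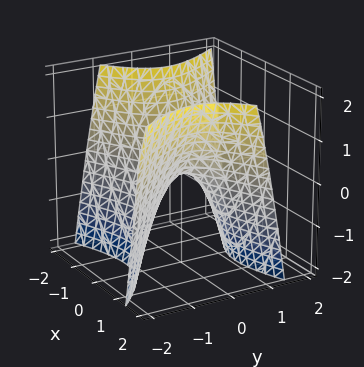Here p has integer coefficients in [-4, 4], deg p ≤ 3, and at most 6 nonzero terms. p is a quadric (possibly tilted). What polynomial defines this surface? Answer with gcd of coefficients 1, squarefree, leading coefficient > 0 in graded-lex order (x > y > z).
1. Degree: the shape is more complex than any degree-1 surface, so deg p = 2.
2. From the visible intercepts: it meets the z-axis at z = 0 (among the integer gridlines); it meets the y-axis at y = 0 (among the integer gridlines); it crosses the x-axis at the gridline x = 0.
3. Matching integer coefficients to the picture gives p.

2*x^2 - 2*x*y - 3*y^2 - 2*z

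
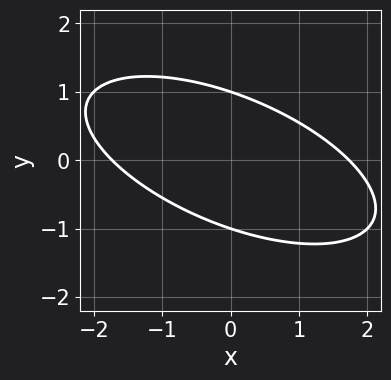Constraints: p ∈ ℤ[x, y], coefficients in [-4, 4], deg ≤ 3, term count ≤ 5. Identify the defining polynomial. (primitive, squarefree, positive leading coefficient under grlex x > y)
x^2 + 2*x*y + 3*y^2 - 3

The degree is 2 — no degree-1 curve has this shape.
Observable constraints: the y-axis gridline crossings are at y ∈ {-1, 1}.
Fitting integer coefficients to these (and the overall shape) gives p.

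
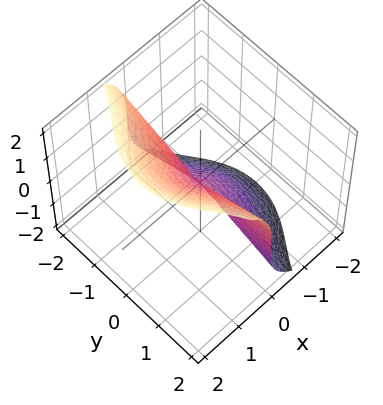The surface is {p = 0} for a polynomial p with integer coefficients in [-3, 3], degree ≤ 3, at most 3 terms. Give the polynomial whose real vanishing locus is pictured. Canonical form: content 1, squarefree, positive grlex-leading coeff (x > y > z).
deg p = 3. A generic line meets the surface in up to 3 points.
From the axis intercepts and sections: the visible y-axis segment lies entirely on the surface; it meets the x-axis at x = 0 (among the integer gridlines); it meets the z-axis at z = 0 (among the integer gridlines).
Assembling these constraints gives the stated polynomial.

2*x^3 + 3*x*y^2 - z^3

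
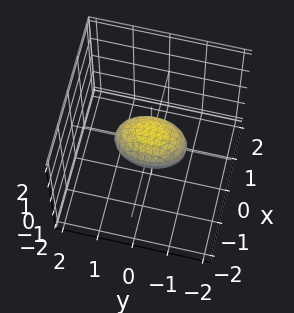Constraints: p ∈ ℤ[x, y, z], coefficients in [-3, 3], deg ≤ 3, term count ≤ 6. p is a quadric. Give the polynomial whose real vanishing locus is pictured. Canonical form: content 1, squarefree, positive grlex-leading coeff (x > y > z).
2*x^2 + y^2 + 2*z^2 - 1

1. Degree: a closed, bounded, convex surface; a quadric, so deg p = 2.
2. Symmetries: mirror symmetry z ↦ −z ⇒ only even powers of z; the y ↦ −y reflection is a symmetry, so y appears only in even powers; it's symmetric under x → −x, forcing even powers of x.
3. Checking where it meets the axes: among the integer gridlines, it crosses the y-axis at y ∈ {-1, 1}.
4. Matching integer coefficients to the picture gives p.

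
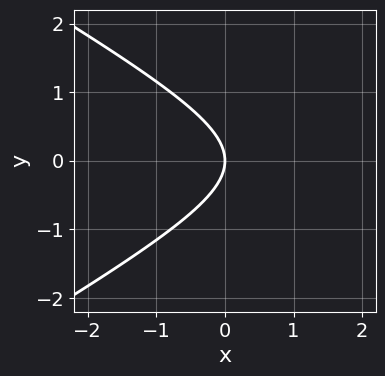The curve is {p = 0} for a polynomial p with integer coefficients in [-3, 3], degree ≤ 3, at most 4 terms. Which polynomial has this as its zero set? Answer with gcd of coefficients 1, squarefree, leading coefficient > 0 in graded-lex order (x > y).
First, degree: a generic line meets the curve in up to 2 points, so deg p = 2.
Then, symmetries: mirror symmetry y ↦ −y ⇒ only even powers of y.
Next, observable constraints: one y-axis crossing is at y = 0; it crosses the x-axis at the gridline x = 0.
Finally, the integer polynomial consistent with all of this is the stated p.

x^2 - 3*y^2 - 3*x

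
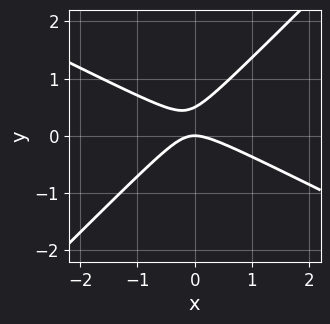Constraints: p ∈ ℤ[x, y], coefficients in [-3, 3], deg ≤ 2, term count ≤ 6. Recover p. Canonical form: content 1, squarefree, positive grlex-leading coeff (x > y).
x^2 + x*y - 2*y^2 + y

deg p = 2. No degree-1 curve has this shape.
Checking where it meets the axes: it meets the x-axis at x = 0 (among the integer gridlines); it crosses the y-axis at the gridline y = 0.
These observations pin down the coefficients.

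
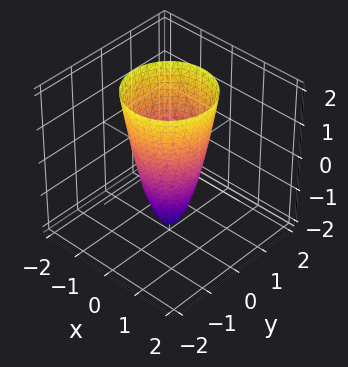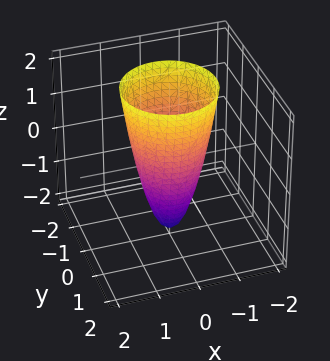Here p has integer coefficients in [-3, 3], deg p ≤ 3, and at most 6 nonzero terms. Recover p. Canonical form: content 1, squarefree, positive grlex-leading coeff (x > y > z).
1. Degree: no degree-1 surface has this shape, so deg p = 2.
2. Symmetries: the surface is invariant under rotation about z: p = q(x² + y², z).
3. From the axis intercepts and sections: a circular section at z = 2 has radius between 1 and 2; it meets the z-axis at z = -2 (among the integer gridlines).
4. Fitting integer coefficients to these (and the overall shape) gives p.

3*x^2 + 3*y^2 - z - 2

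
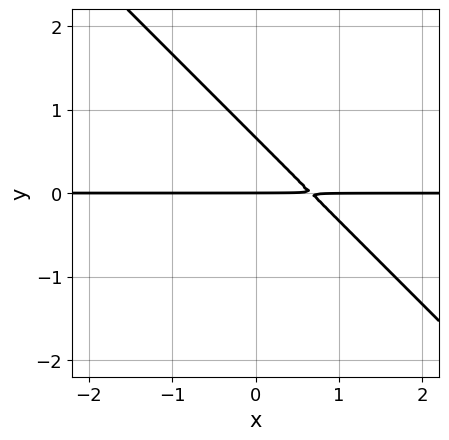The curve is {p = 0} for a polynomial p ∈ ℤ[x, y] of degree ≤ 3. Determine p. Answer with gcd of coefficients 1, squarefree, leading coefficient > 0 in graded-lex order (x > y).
3*x*y + 3*y^2 - 2*y

The degree is 2 — no degree-1 curve has this shape.
Against the integer gridlines: every point of the x-axis in the box is on the curve; it crosses the y-axis at the gridline y = 0.
These observations pin down the coefficients.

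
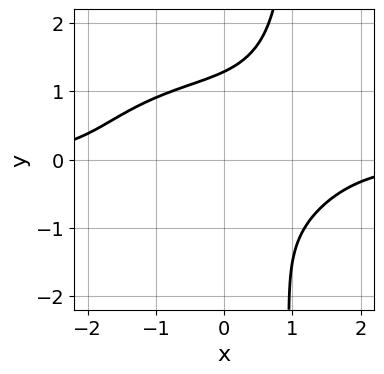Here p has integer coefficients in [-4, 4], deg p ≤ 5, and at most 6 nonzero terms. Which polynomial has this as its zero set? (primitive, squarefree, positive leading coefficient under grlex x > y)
x^3*y + 2*x*y^3 - 2*y^3 + y + 3

1. Degree: the shape is more complex than any degree-3 curve, so deg p = 4.
2. Checking where it meets the axes: no x-intercept at any integer in the box.
3. Together with the visible shape, these determine p as stated.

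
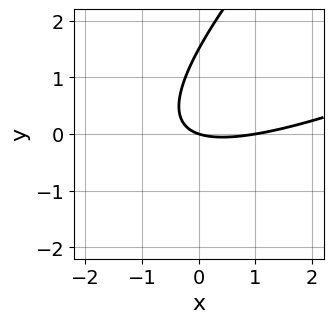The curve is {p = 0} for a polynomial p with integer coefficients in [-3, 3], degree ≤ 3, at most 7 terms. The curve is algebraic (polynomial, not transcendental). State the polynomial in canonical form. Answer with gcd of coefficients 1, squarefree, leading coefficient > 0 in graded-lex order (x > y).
Degree: no degree-1 curve has this shape, so deg p = 2.
From the visible intercepts: it meets the y-axis at y = 0 (among the integer gridlines); among the integer gridlines, it crosses the x-axis at x ∈ {0, 1}.
Solving for integer coefficients yields p as stated.

x^2 - 3*x*y + 2*y^2 - x - 3*y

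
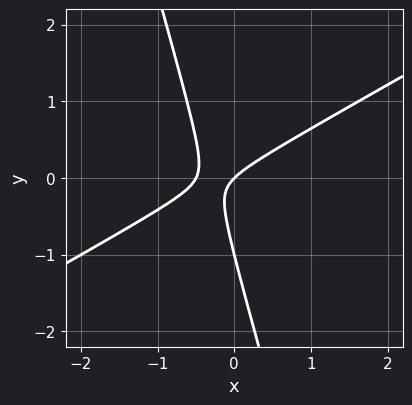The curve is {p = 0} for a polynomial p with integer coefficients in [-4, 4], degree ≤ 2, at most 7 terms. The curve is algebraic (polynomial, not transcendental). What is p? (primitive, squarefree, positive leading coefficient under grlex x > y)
2*x^2 - 3*x*y - y^2 + x - y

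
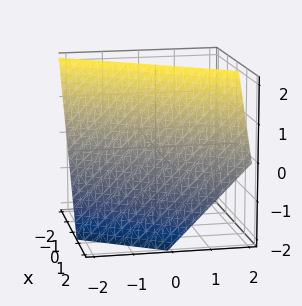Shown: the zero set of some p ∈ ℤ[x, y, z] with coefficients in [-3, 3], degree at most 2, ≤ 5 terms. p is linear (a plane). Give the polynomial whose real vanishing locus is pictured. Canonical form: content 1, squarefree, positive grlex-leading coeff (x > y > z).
(a) Degree: every cross-section is a straight line — this is a plane, so deg p = 1.
(b) Reading off the gridlines: one z-axis crossing is at z = 1; it meets the y-axis at y = -1 (among the integer gridlines).
(c) Assembling these constraints gives the stated polynomial.

3*x - 2*y + 2*z - 2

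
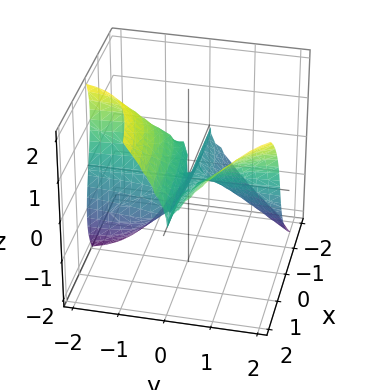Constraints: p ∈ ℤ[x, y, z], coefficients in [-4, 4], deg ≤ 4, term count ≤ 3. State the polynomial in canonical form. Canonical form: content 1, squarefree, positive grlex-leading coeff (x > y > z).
(a) Degree: no degree-2 surface has this shape, so deg p = 3.
(b) From the axis intercepts and sections: the visible y-axis segment lies entirely on the surface; it meets the z-axis at z = 0 (among the integer gridlines).
(c) These observations pin down the coefficients. Check: (1, 0, 0) on the x-axis lies on the surface, and p(1, 0, 0) = 0. ✓

3*x*y^2 - z^3 - 2*y*z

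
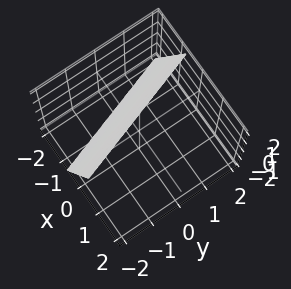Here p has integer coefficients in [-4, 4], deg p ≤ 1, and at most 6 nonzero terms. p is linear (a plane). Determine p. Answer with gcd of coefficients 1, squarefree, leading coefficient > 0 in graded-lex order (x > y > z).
3*x + y - z + 2

First, the degree is 1 — every cross-section is a straight line — this is a plane.
Then, checking where it meets the axes: it meets the y-axis at y = -2 (among the integer gridlines); it meets the z-axis at z = 2 (among the integer gridlines).
Finally, putting this together gives p.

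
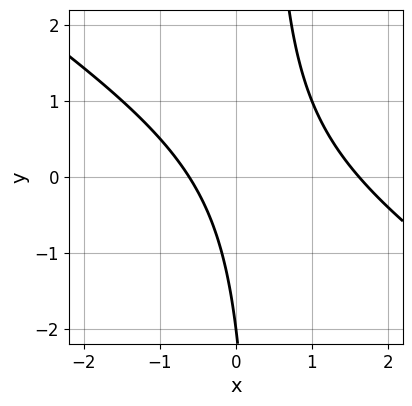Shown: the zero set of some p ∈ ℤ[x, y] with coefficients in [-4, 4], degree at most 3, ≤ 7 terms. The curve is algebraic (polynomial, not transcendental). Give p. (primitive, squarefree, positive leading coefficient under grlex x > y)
(a) Degree: the shape is more complex than any degree-1 curve, so deg p = 2.
(b) Observable constraints: one y-axis crossing is at y = -2.
(c) The integer polynomial consistent with all of this is the stated p.

2*x^2 + 3*x*y - 2*x - y - 2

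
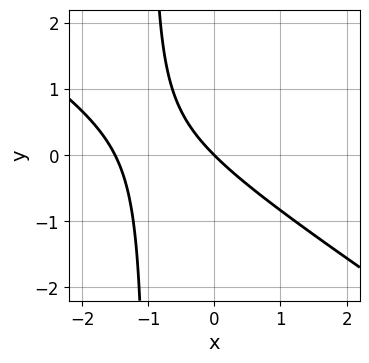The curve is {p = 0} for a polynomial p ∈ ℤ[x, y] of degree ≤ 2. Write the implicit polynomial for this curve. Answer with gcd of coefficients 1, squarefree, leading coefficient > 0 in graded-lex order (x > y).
deg p = 2. A generic line meets the curve in up to 2 points.
Checking where it meets the axes: it crosses the y-axis at the gridline y = 0; it crosses the x-axis at the gridline x = 0.
Fitting integer coefficients to these (and the overall shape) gives p.

2*x^2 + 3*x*y + 3*x + 3*y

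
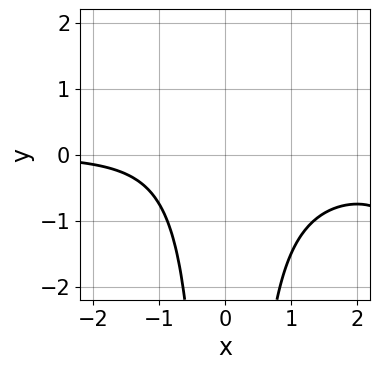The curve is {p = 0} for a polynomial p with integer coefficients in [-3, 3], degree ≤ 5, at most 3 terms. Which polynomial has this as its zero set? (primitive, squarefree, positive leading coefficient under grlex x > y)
x^3*y - 3*x^2*y - 3

deg p = 4. A generic line meets the curve in up to 4 points.
Observable constraints: no y-intercept at any integer in the box; the curve avoids every integer x-axis point in the box.
Assembling these constraints gives the stated polynomial.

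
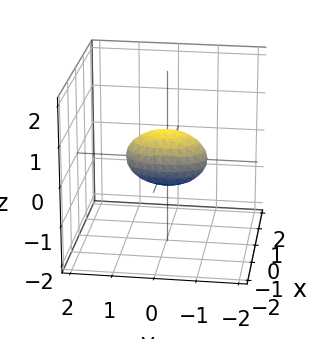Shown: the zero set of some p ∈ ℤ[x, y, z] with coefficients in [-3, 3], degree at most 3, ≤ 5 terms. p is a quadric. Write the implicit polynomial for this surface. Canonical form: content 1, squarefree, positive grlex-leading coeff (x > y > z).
deg p = 2. Bounded and convex; a quadric.
Symmetries: the x ↦ −x reflection is a symmetry, so x appears only in even powers; the z ↦ −z reflection is a symmetry, so z appears only in even powers; it's symmetric under y → −y, forcing even powers of y.
Checking where it meets the axes: the y-axis gridline crossings are at y ∈ {-1, 1}.
Together with the visible shape, these determine p as stated.

3*x^2 + y^2 + 2*z^2 - 1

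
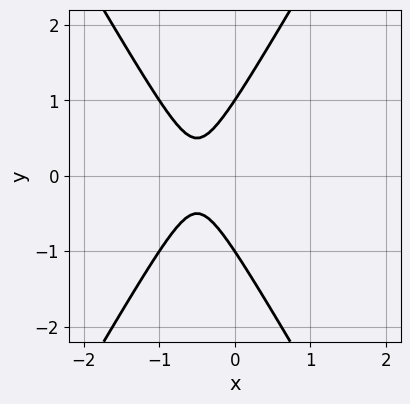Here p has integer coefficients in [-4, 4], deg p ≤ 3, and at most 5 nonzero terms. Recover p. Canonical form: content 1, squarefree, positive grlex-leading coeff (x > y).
1. Degree: the shape is more complex than any degree-1 curve, so deg p = 2.
2. Symmetries: the y ↦ −y reflection is a symmetry, so y appears only in even powers.
3. Observable constraints: it misses every integer gridline on the x-axis; among the integer gridlines, it crosses the y-axis at y ∈ {-1, 1}.
4. The integer polynomial consistent with all of this is the stated p.

3*x^2 - y^2 + 3*x + 1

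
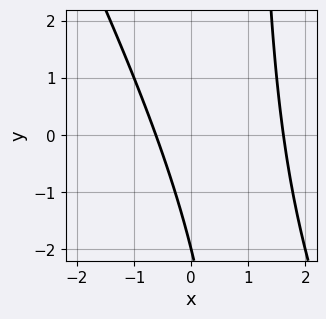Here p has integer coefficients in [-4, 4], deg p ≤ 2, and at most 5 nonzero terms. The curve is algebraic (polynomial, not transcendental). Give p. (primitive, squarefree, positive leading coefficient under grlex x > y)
2*x^2 + x*y - 2*x - y - 2

1. Degree: the shape is more complex than any degree-1 curve, so deg p = 2.
2. Checking where it meets the axes: one y-axis crossing is at y = -2.
3. The integer polynomial consistent with all of this is the stated p.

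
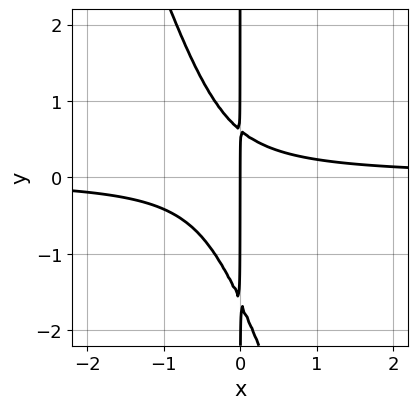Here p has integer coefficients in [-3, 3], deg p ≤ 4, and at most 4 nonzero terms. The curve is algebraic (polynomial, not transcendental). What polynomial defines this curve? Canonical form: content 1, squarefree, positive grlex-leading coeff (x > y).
3*x^2*y + x*y^2 + x*y - x

Degree: no degree-2 curve has this shape, so deg p = 3.
Checking where it meets the axes: the visible y-axis segment lies entirely on the curve; it crosses the x-axis at the gridline x = 0.
Solving for integer coefficients yields p as stated.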